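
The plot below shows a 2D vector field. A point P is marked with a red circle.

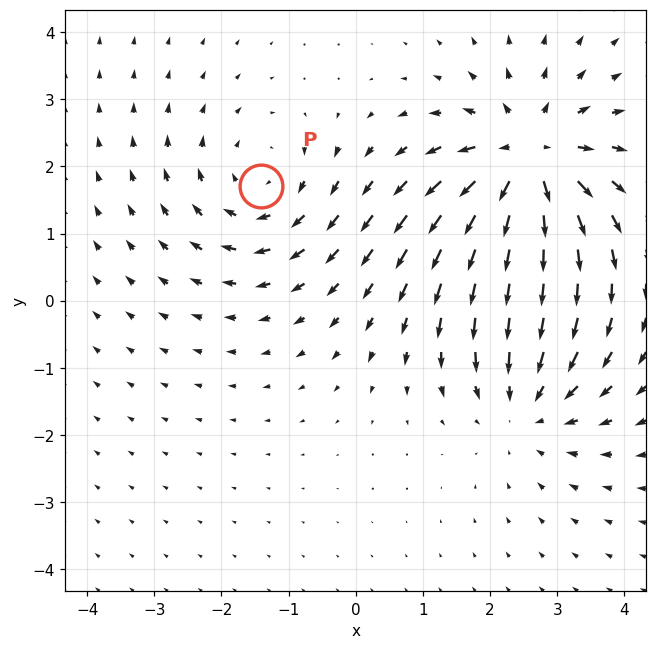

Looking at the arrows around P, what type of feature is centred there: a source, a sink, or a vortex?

vortex

At P (-1.4, 1.7) the arrows circulate clockwise. Divergence ≈0, curl about -3 — near-zero divergence with nonzero curl is a vortex.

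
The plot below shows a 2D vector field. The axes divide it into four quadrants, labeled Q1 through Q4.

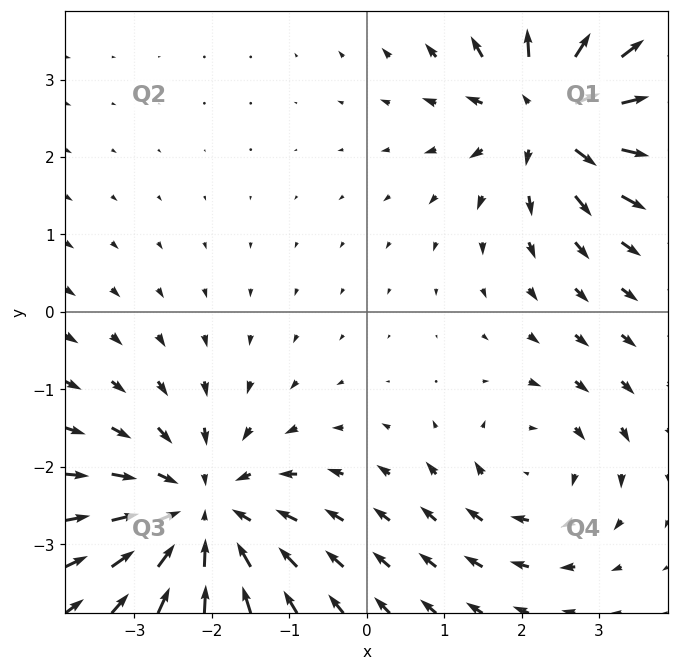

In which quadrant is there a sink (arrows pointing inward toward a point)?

Q3

The sink sits at approximately (-2.1, -2.6), which lies in quadrant Q3. The divergence there is about -4, negative as expected for a sink.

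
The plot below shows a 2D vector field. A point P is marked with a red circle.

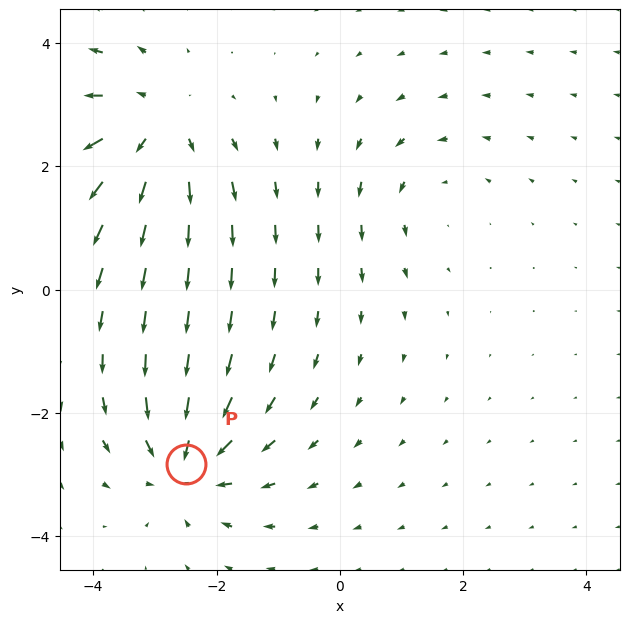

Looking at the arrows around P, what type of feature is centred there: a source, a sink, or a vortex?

At P (-2.5, -2.8) the arrows converge inward. Divergence about -5, curl ≈0 — negative divergence with near-zero curl is a sink.

sink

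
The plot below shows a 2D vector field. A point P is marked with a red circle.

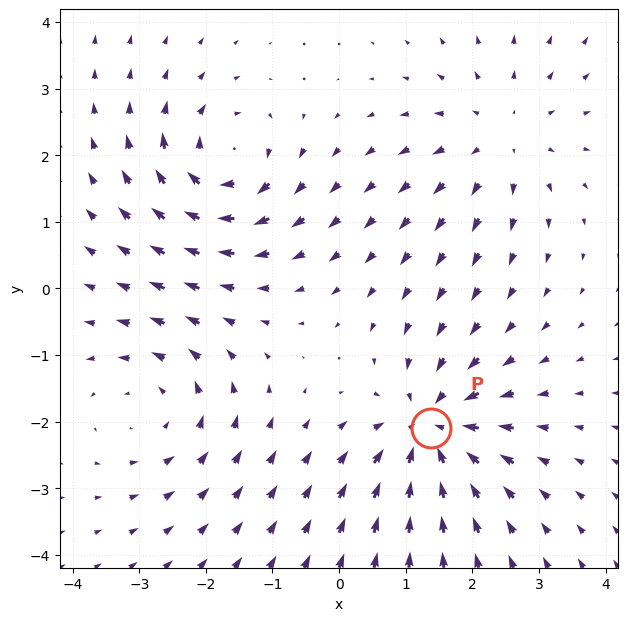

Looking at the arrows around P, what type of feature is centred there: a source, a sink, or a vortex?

sink

At P (1.4, -2.1) the arrows converge inward. Divergence about -6, curl ≈0 — negative divergence with near-zero curl is a sink.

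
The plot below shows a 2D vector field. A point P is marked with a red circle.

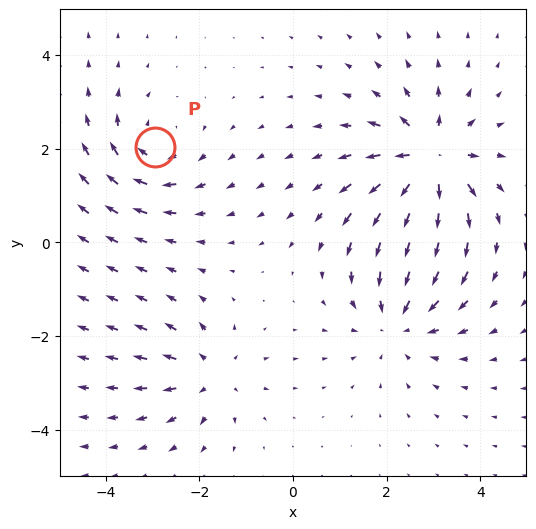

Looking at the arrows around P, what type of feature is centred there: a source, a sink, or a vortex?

At P (-2.9, 2.0) the arrows circulate clockwise. Divergence ≈0, curl about -4 — near-zero divergence with nonzero curl is a vortex.

vortex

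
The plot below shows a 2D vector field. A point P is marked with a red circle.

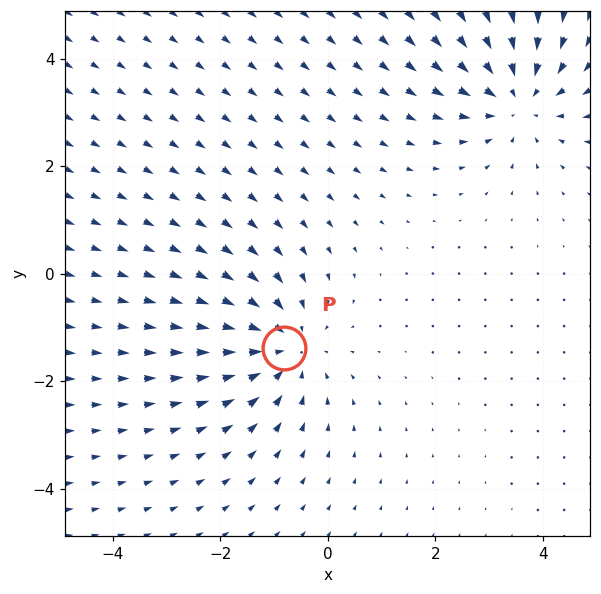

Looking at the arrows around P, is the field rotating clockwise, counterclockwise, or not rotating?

not rotating

Near P at (-0.8, -1.4) the arrows show no circulation. The curl there is ≈0.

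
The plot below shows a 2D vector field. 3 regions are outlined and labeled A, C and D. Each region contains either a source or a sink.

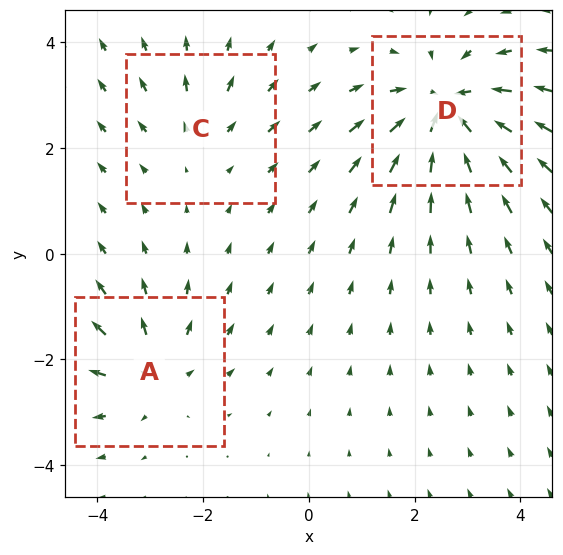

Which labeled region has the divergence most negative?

Divergence at each region's feature centre — A: about +3, C: about +2, D: about -5. Region D is most negative.

D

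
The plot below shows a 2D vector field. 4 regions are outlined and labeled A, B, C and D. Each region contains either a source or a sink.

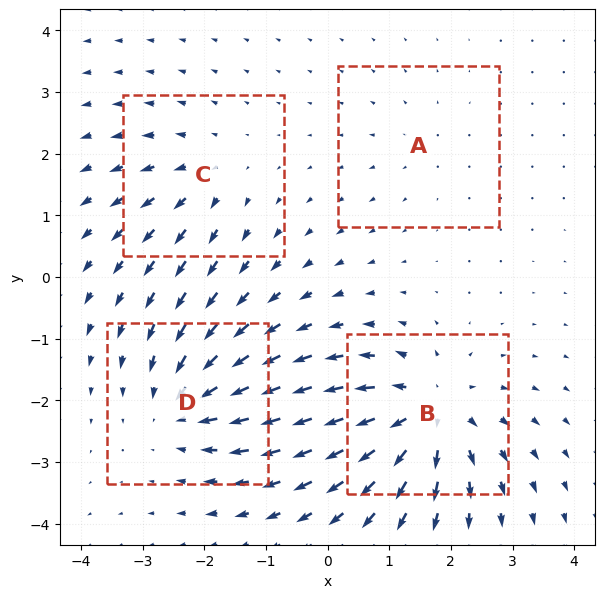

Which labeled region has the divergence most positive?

Divergence at each region's feature centre — A: about +2, B: about +7, C: about +4, D: about -5. Region B is most positive.

B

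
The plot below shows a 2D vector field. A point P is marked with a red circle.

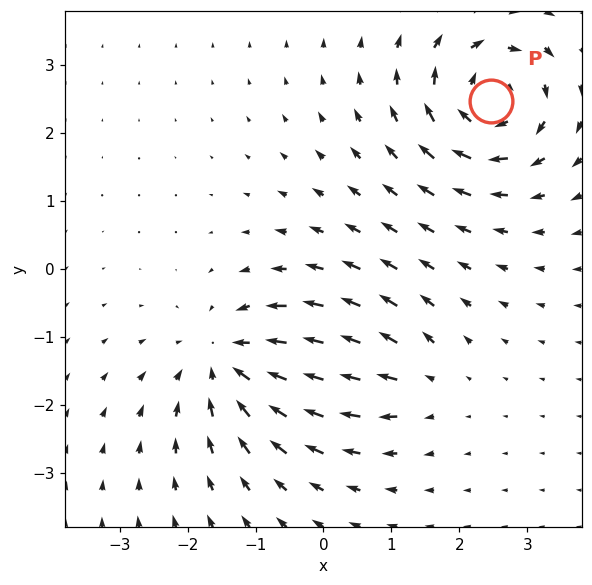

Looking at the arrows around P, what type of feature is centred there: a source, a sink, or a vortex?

At P (2.5, 2.5) the arrows circulate clockwise. Divergence ≈0, curl about -7 — near-zero divergence with nonzero curl is a vortex.

vortex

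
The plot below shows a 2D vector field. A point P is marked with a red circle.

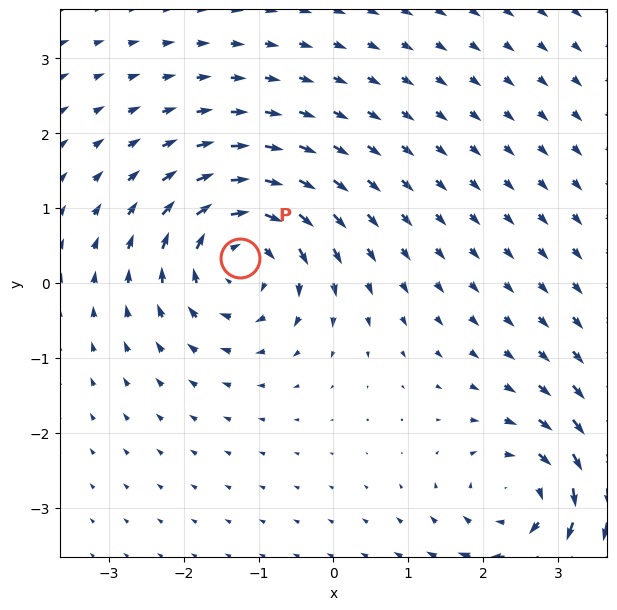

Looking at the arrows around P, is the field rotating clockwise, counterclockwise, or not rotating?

clockwise

Near P at (-1.3, 0.3) the arrows circulate clockwise. The curl (z-component) there is about -4; negative curl means clockwise rotation.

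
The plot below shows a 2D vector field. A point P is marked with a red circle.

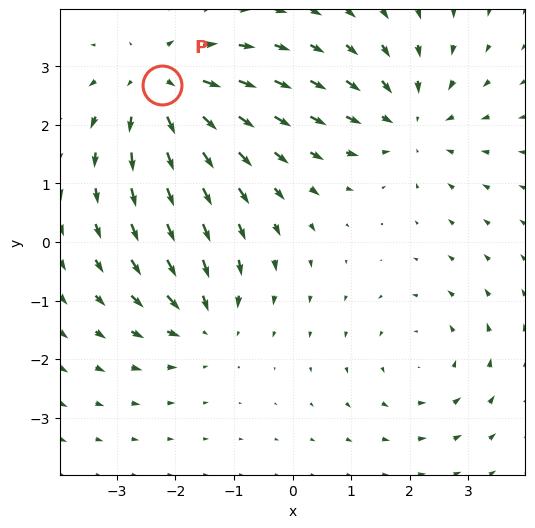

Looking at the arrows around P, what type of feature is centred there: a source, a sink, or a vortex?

At P (-2.2, 2.7) the arrows spread outward. Divergence about +4, curl ≈0 — positive divergence with near-zero curl is a source.

source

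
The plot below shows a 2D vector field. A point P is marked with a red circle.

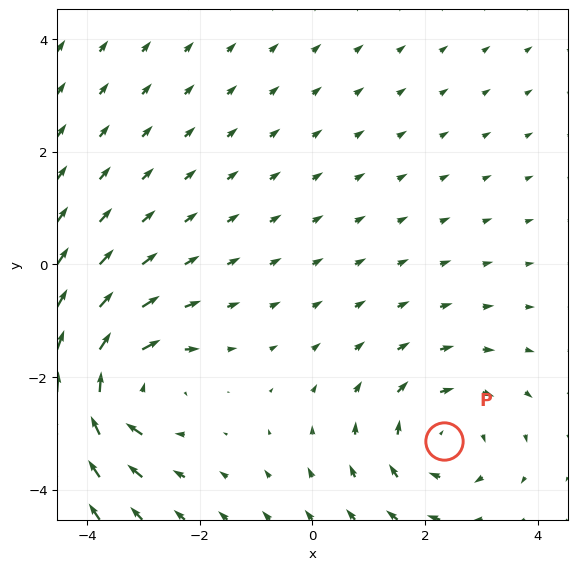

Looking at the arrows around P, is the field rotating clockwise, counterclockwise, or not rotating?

clockwise

Near P at (2.3, -3.1) the arrows circulate clockwise. The curl (z-component) there is about -3; negative curl means clockwise rotation.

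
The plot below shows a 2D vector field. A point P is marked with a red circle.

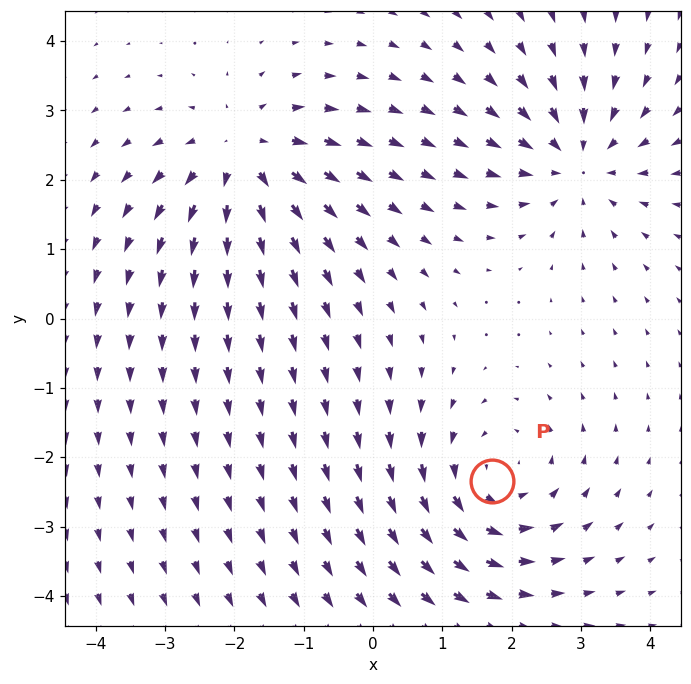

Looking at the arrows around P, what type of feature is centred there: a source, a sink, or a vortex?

vortex

At P (1.7, -2.3) the arrows circulate counterclockwise. Divergence ≈0, curl about +4 — near-zero divergence with nonzero curl is a vortex.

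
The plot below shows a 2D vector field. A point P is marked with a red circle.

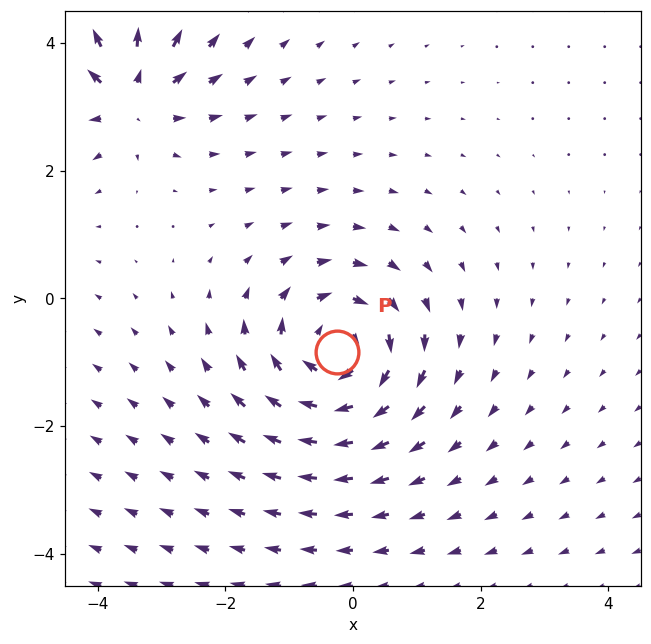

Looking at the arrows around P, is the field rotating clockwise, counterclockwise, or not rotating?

Near P at (-0.3, -0.8) the arrows circulate clockwise. The curl (z-component) there is about -4; negative curl means clockwise rotation.

clockwise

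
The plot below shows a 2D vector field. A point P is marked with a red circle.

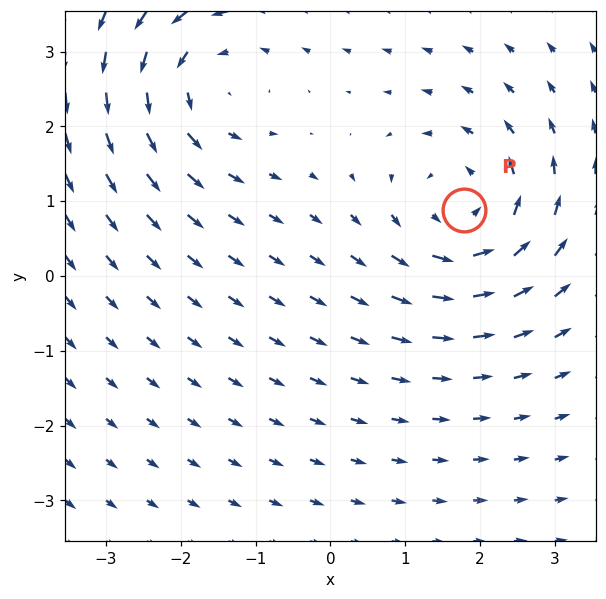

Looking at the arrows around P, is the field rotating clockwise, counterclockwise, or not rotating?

counterclockwise

Near P at (1.8, 0.9) the arrows circulate counterclockwise. The curl (z-component) there is about +5; positive curl means counterclockwise rotation.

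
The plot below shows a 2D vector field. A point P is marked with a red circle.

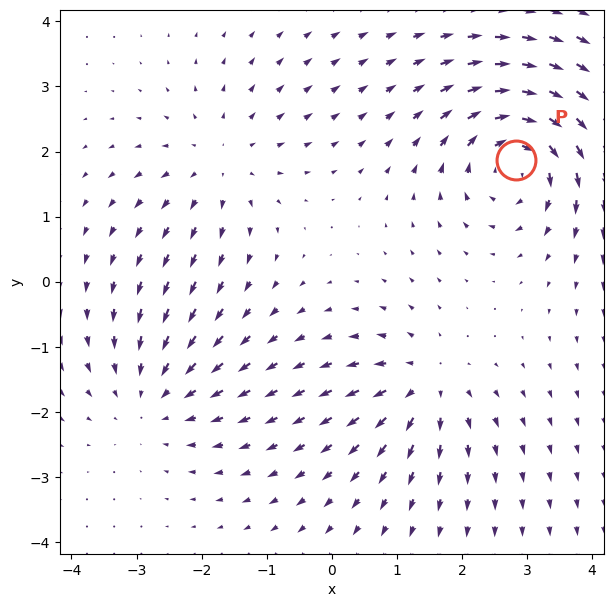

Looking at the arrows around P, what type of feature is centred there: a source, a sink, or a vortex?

vortex

At P (2.8, 1.9) the arrows circulate clockwise. Divergence ≈0, curl about -6 — near-zero divergence with nonzero curl is a vortex.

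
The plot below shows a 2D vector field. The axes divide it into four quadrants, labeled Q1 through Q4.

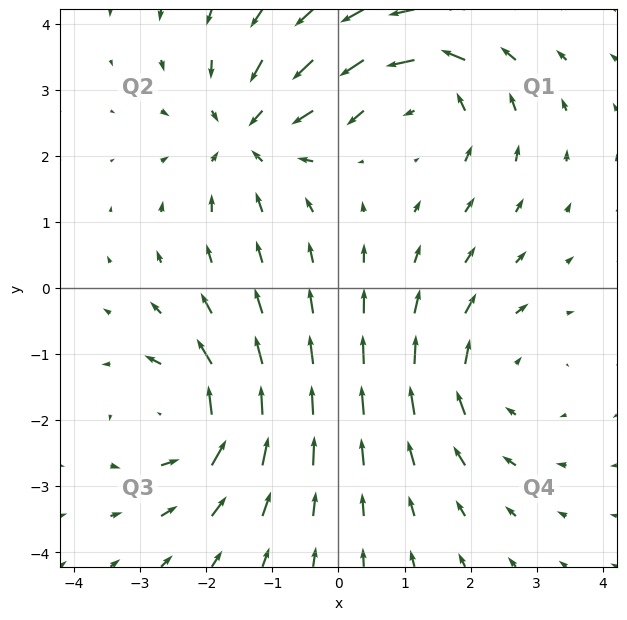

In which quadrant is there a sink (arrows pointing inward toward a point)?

The sink sits at approximately (-1.4, 2.3), which lies in quadrant Q2. The divergence there is about -5, negative as expected for a sink.

Q2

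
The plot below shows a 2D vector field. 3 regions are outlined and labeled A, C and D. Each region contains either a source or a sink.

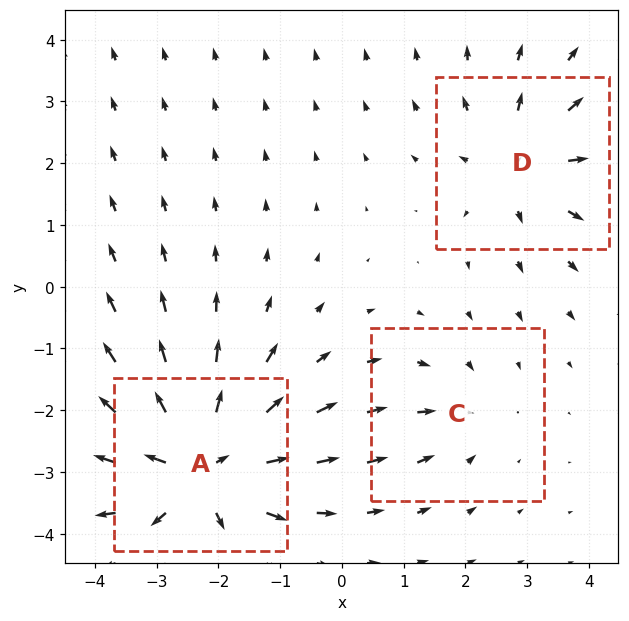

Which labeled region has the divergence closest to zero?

C

Divergence at each region's feature centre — A: about +5, C: about -2, D: about +3. Region C is closest to zero.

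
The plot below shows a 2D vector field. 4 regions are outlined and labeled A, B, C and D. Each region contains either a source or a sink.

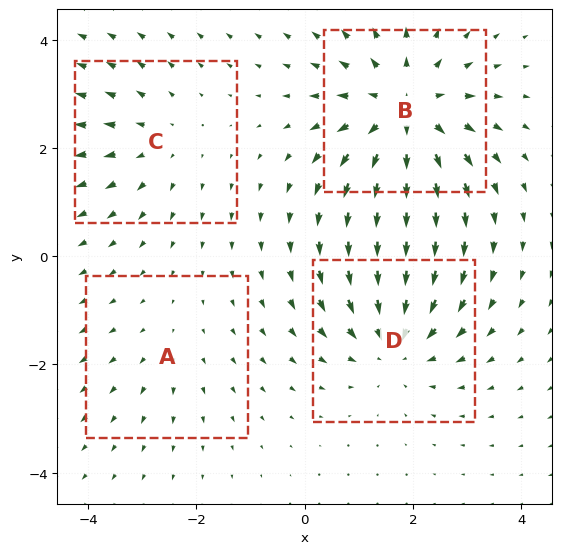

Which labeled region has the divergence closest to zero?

Divergence at each region's feature centre — A: about +2, B: about +6, C: about +3, D: about -4. Region A is closest to zero.

A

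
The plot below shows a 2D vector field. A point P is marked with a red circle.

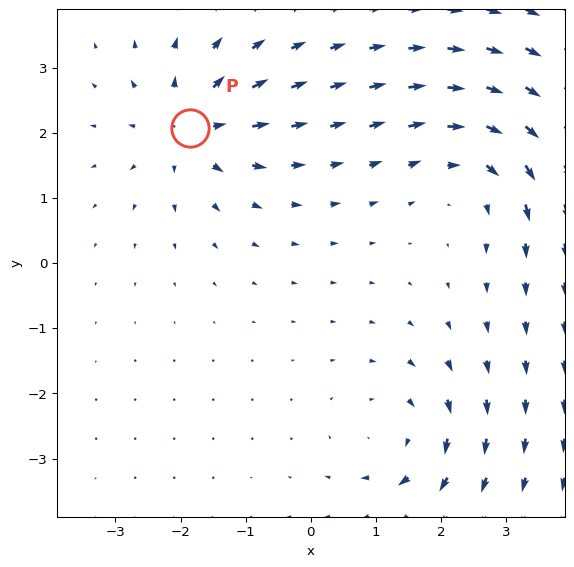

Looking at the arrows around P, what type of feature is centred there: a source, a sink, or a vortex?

At P (-1.9, 2.1) the arrows spread outward. Divergence about +4, curl ≈0 — positive divergence with near-zero curl is a source.

source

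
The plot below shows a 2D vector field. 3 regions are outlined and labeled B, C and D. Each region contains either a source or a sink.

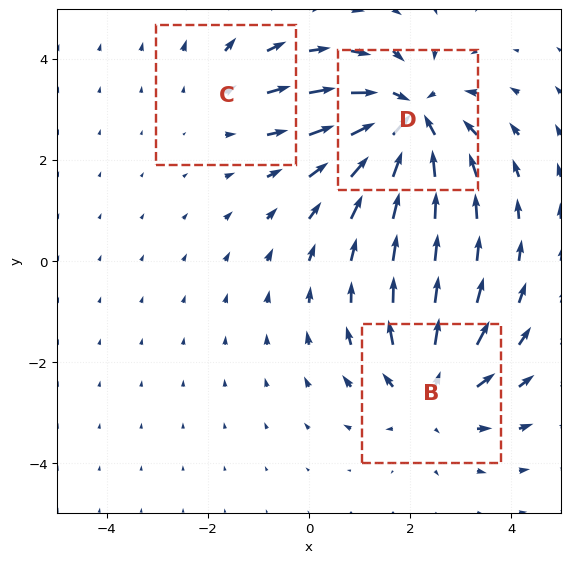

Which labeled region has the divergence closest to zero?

C

Divergence at each region's feature centre — B: about +3, C: about +2, D: about -4. Region C is closest to zero.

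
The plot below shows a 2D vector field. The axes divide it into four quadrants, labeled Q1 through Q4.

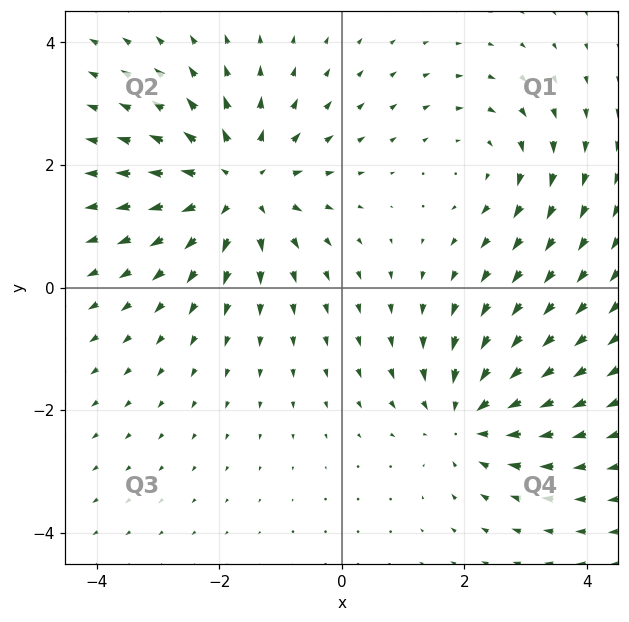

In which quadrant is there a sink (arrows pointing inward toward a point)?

Q4

The sink sits at approximately (2.0, -2.1), which lies in quadrant Q4. The divergence there is about -4, negative as expected for a sink.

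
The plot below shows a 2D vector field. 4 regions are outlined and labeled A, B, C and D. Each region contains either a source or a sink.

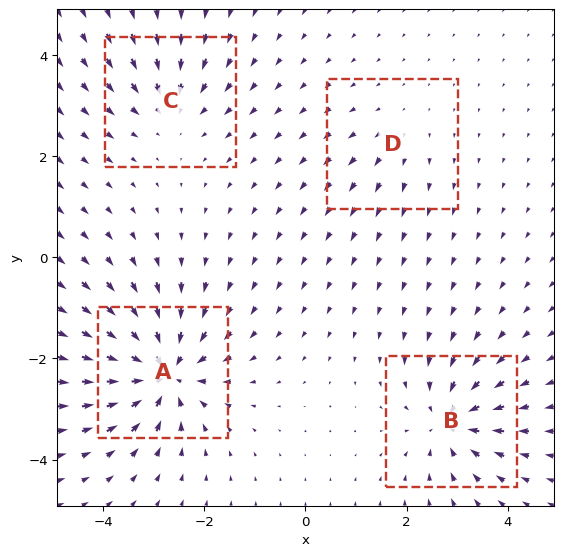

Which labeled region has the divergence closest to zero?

Divergence at each region's feature centre — A: about -9, B: about -6, C: about -4, D: about +2. Region D is closest to zero.

D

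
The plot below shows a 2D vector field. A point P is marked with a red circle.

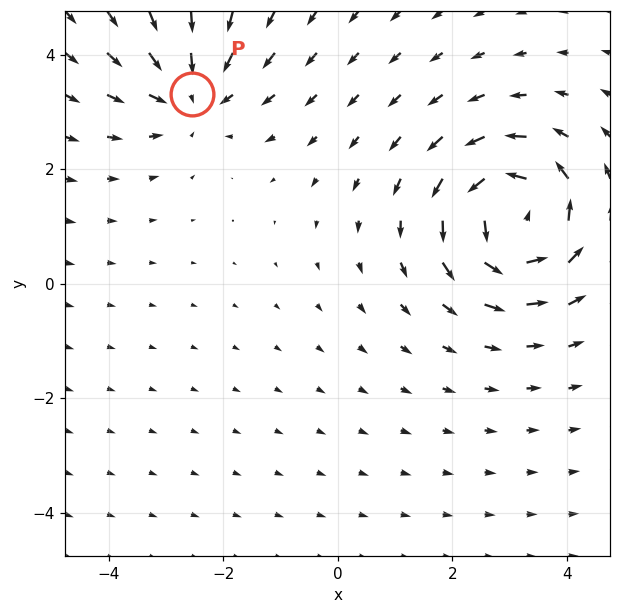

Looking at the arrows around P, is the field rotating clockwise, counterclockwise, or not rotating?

not rotating

Near P at (-2.6, 3.3) the arrows show no circulation. The curl there is ≈0.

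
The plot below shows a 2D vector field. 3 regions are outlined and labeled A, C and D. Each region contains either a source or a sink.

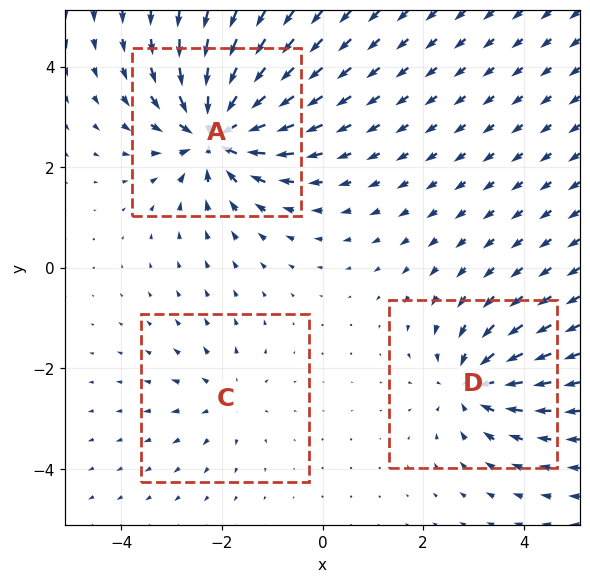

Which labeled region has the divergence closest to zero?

Divergence at each region's feature centre — A: about -6, C: about +2, D: about -4. Region C is closest to zero.

C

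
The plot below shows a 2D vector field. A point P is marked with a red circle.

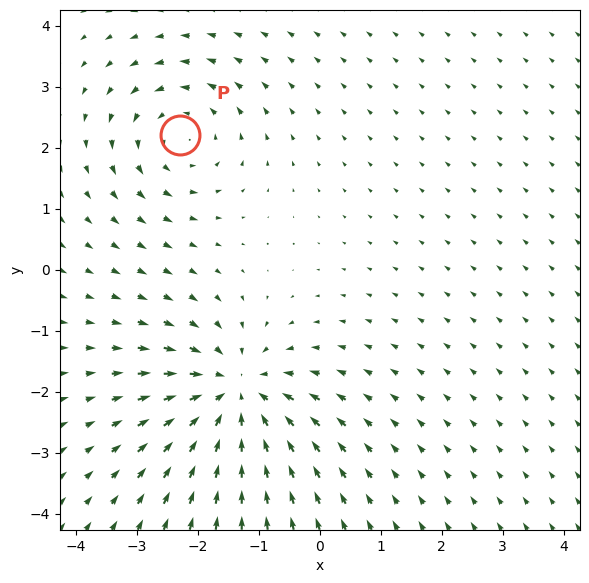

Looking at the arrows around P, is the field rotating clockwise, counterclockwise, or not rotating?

counterclockwise

Near P at (-2.3, 2.2) the arrows circulate counterclockwise. The curl (z-component) there is about +3; positive curl means counterclockwise rotation.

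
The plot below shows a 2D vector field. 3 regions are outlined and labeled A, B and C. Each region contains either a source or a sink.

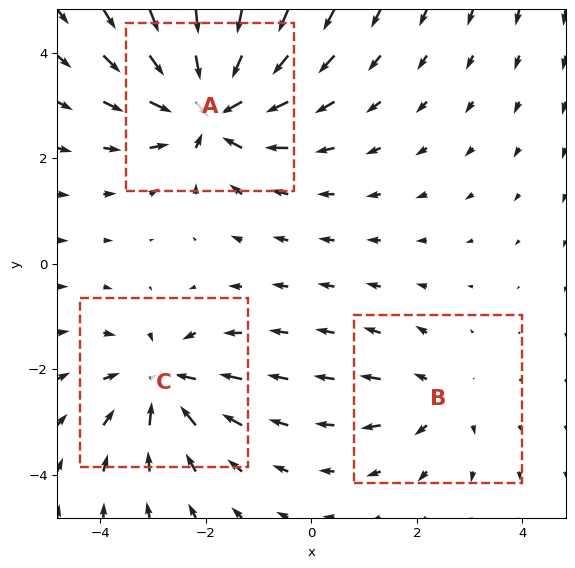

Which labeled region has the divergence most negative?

A

Divergence at each region's feature centre — A: about -5, B: about +2, C: about -3. Region A is most negative.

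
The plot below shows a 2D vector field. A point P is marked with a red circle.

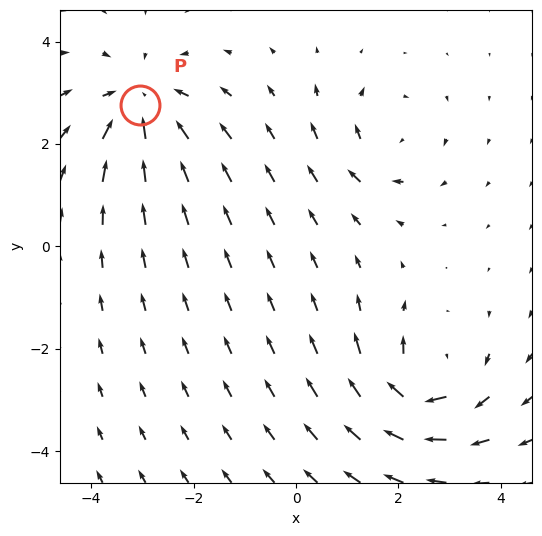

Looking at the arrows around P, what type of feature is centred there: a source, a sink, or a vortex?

At P (-3.0, 2.8) the arrows converge inward. Divergence about -5, curl ≈0 — negative divergence with near-zero curl is a sink.

sink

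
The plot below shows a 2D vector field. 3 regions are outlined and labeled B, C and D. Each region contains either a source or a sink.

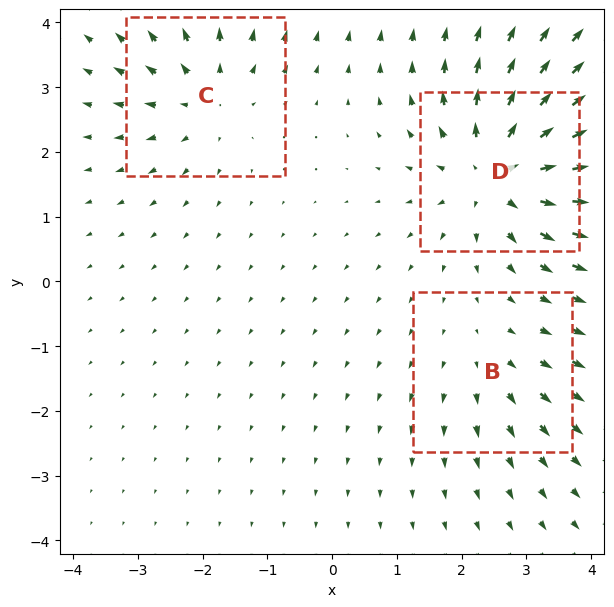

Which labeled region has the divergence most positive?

D

Divergence at each region's feature centre — B: about +2, C: about +3, D: about +5. Region D is most positive.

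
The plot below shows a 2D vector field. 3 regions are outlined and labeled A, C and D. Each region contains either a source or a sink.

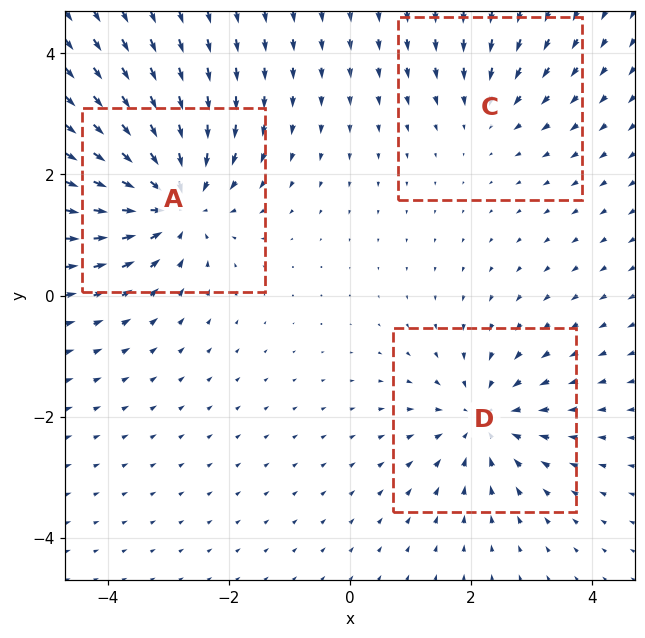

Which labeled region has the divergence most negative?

Divergence at each region's feature centre — A: about -5, C: about -2, D: about -3. Region A is most negative.

A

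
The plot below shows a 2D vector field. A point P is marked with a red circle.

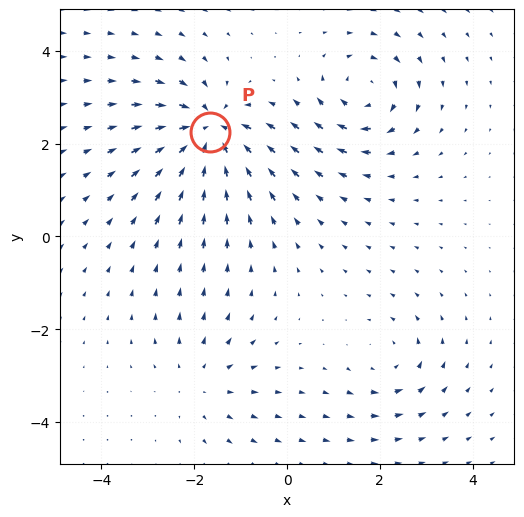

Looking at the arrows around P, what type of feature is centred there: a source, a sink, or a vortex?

At P (-1.7, 2.3) the arrows converge inward. Divergence about -7, curl ≈0 — negative divergence with near-zero curl is a sink.

sink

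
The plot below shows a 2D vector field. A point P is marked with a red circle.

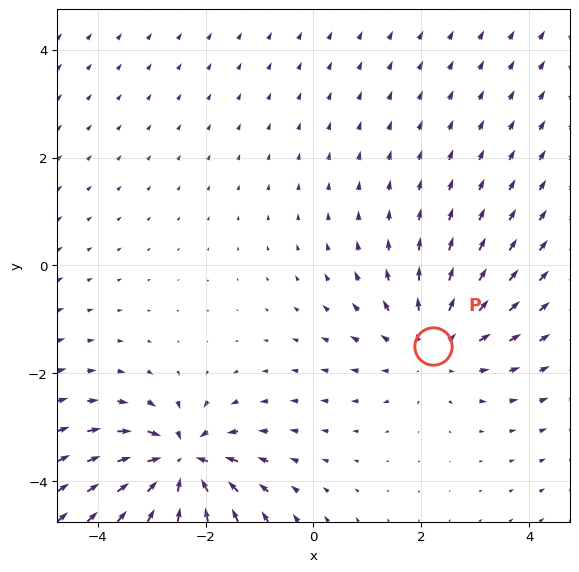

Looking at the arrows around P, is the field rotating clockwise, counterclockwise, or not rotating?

Near P at (2.2, -1.5) the arrows show no circulation. The curl there is ≈0.

not rotating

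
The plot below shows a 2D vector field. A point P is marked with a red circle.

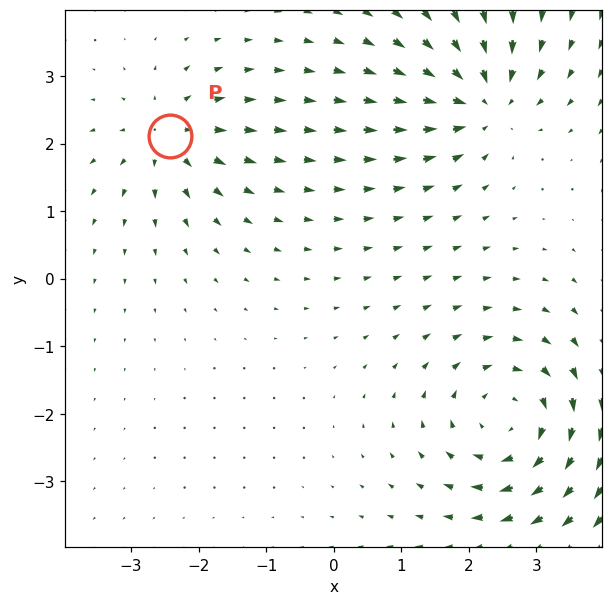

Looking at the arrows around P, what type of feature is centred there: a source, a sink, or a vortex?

At P (-2.4, 2.1) the arrows spread outward. Divergence about +4, curl ≈0 — positive divergence with near-zero curl is a source.

source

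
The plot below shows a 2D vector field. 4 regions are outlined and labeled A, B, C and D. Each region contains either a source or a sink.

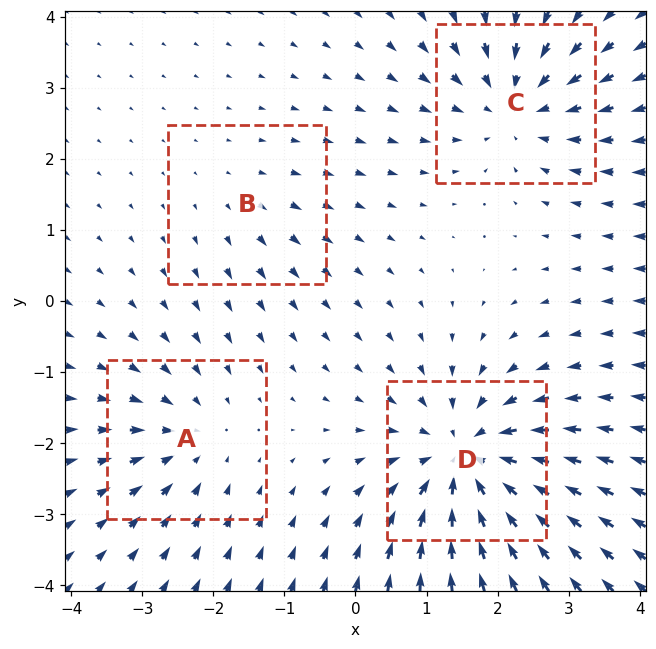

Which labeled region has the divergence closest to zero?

B

Divergence at each region's feature centre — A: about -4, B: about +2, C: about -5, D: about -7. Region B is closest to zero.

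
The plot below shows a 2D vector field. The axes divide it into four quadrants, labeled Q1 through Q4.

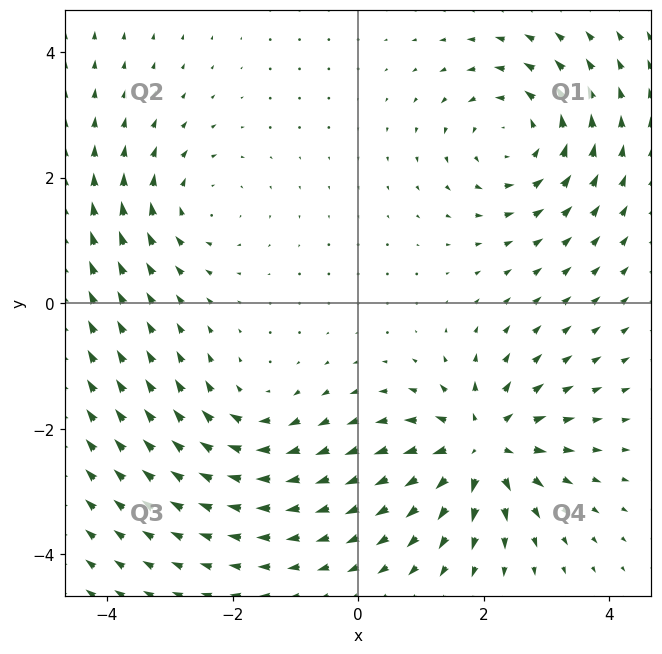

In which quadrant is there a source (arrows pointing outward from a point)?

The source sits at approximately (2.0, -2.3), which lies in quadrant Q4. The divergence there is about +6, positive as expected for a source.

Q4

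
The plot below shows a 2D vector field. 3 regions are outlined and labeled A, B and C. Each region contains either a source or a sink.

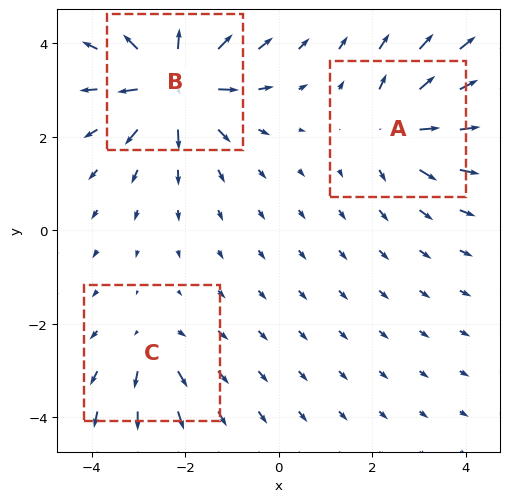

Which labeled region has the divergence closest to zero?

Divergence at each region's feature centre — A: about +4, B: about +6, C: about +3. Region C is closest to zero.

C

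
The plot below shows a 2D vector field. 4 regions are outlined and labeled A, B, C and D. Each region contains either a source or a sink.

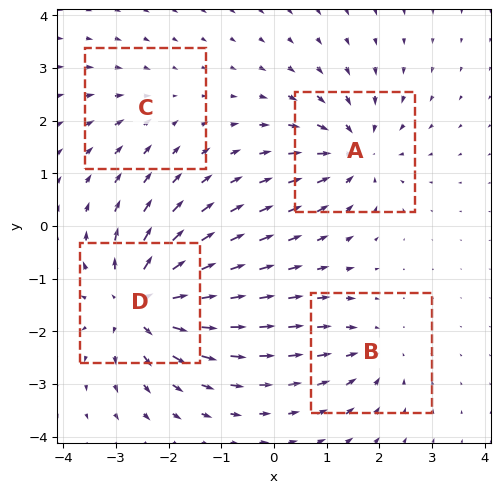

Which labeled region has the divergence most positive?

Divergence at each region's feature centre — A: about -6, B: about -4, C: about -2, D: about +8. Region D is most positive.

D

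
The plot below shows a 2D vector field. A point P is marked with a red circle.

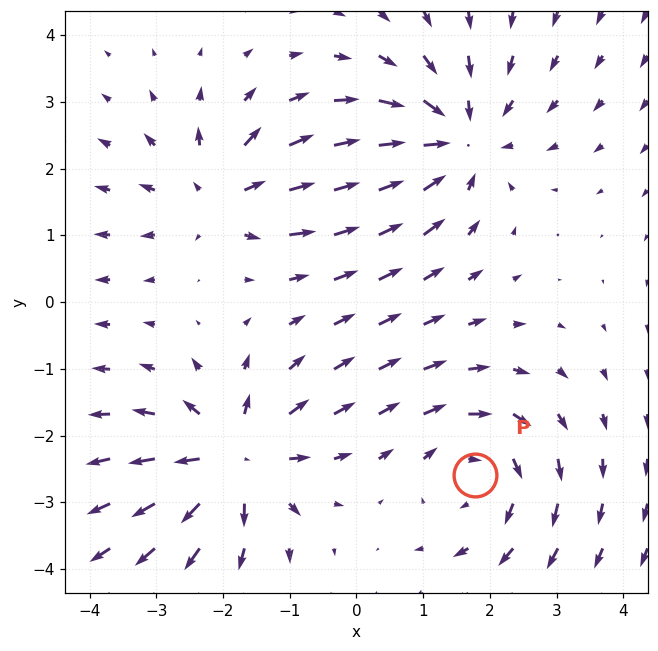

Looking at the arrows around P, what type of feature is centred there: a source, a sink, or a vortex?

At P (1.8, -2.6) the arrows circulate clockwise. Divergence ≈0, curl about -3 — near-zero divergence with nonzero curl is a vortex.

vortex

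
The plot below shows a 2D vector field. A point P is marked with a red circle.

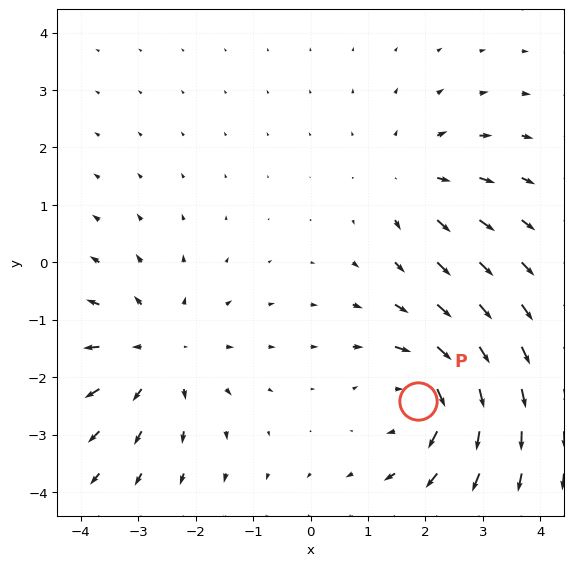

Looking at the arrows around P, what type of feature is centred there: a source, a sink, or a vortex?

At P (1.9, -2.4) the arrows circulate clockwise. Divergence ≈0, curl about -6 — near-zero divergence with nonzero curl is a vortex.

vortex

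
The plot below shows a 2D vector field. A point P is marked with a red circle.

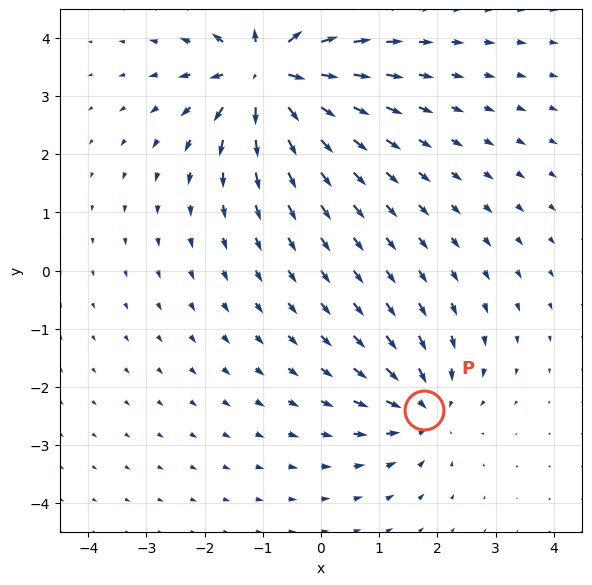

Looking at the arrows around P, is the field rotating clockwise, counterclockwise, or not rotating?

Near P at (1.8, -2.4) the arrows show no circulation. The curl there is ≈0.

not rotating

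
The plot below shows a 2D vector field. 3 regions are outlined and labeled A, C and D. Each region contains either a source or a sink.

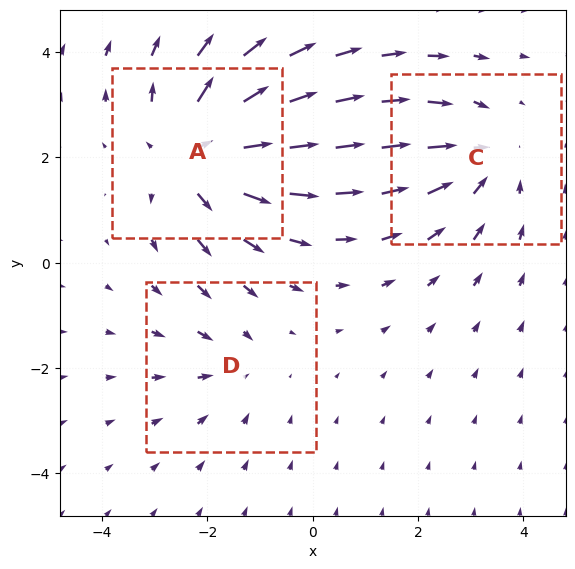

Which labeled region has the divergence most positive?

A

Divergence at each region's feature centre — A: about +4, C: about -3, D: about -2. Region A is most positive.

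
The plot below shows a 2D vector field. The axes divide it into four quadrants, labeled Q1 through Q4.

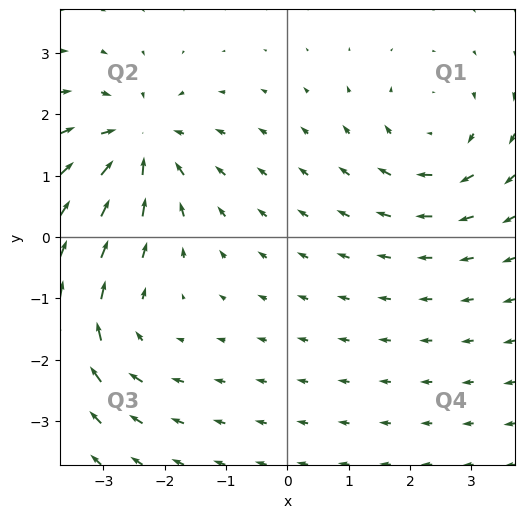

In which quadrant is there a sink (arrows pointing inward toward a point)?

The sink sits at approximately (-2.4, 1.5), which lies in quadrant Q2. The divergence there is about -5, negative as expected for a sink.

Q2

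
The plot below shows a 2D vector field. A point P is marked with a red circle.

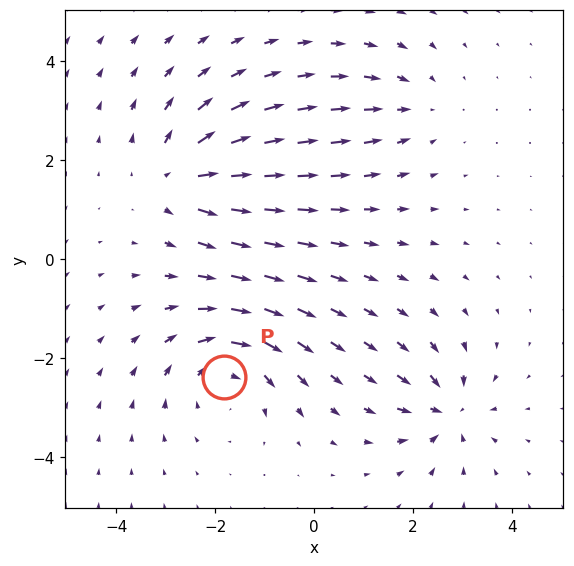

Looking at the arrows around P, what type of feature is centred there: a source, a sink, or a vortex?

At P (-1.8, -2.4) the arrows circulate clockwise. Divergence ≈0, curl about -4 — near-zero divergence with nonzero curl is a vortex.

vortex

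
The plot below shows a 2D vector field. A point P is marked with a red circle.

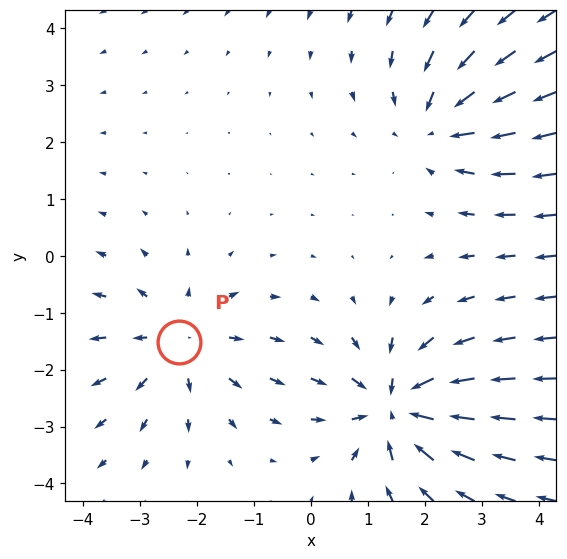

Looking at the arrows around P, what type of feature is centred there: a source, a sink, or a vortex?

At P (-2.3, -1.5) the arrows spread outward. Divergence about +3, curl ≈0 — positive divergence with near-zero curl is a source.

source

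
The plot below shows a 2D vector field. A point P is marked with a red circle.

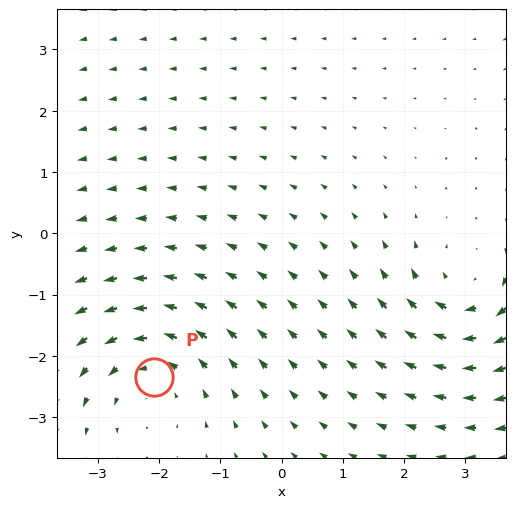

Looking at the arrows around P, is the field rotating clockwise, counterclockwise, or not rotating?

Near P at (-2.1, -2.3) the arrows circulate counterclockwise. The curl (z-component) there is about +3; positive curl means counterclockwise rotation.

counterclockwise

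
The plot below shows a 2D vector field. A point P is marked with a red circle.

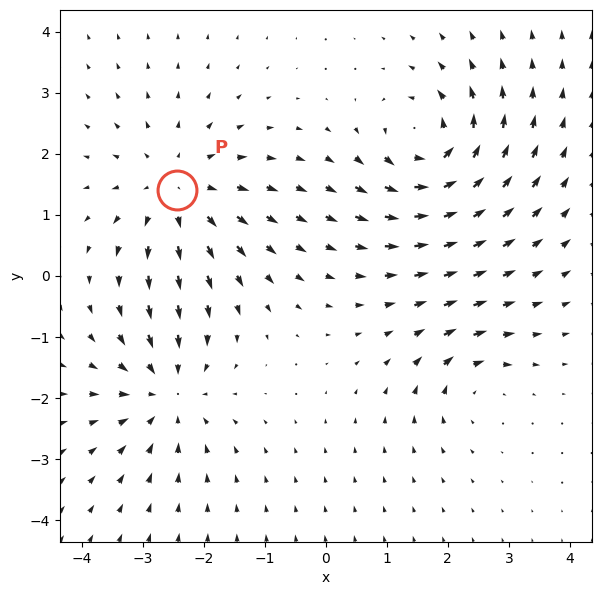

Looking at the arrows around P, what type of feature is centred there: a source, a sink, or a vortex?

source

At P (-2.4, 1.4) the arrows spread outward. Divergence about +4, curl ≈0 — positive divergence with near-zero curl is a source.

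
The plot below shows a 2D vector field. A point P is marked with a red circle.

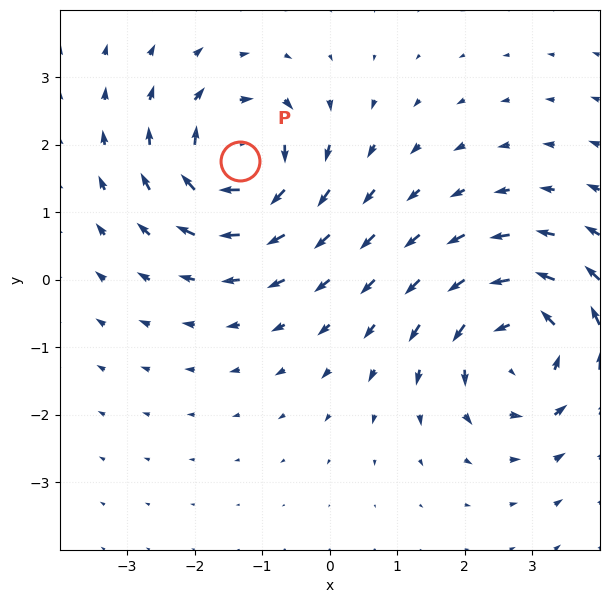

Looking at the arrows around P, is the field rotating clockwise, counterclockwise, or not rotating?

clockwise

Near P at (-1.3, 1.8) the arrows circulate clockwise. The curl (z-component) there is about -5; negative curl means clockwise rotation.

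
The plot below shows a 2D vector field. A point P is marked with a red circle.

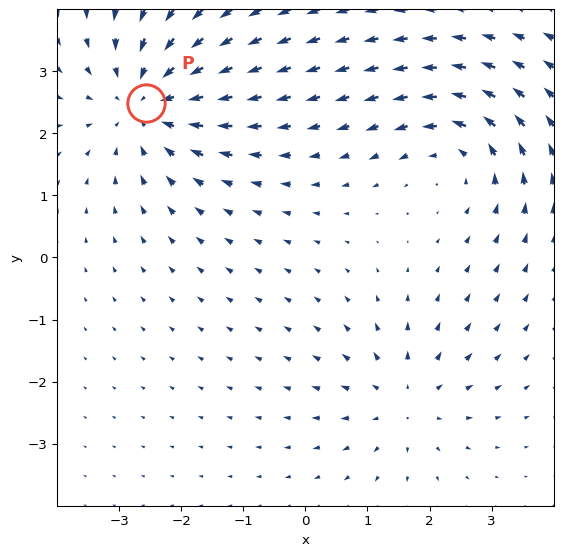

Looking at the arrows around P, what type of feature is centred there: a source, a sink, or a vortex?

sink

At P (-2.6, 2.5) the arrows converge inward. Divergence about -4, curl ≈0 — negative divergence with near-zero curl is a sink.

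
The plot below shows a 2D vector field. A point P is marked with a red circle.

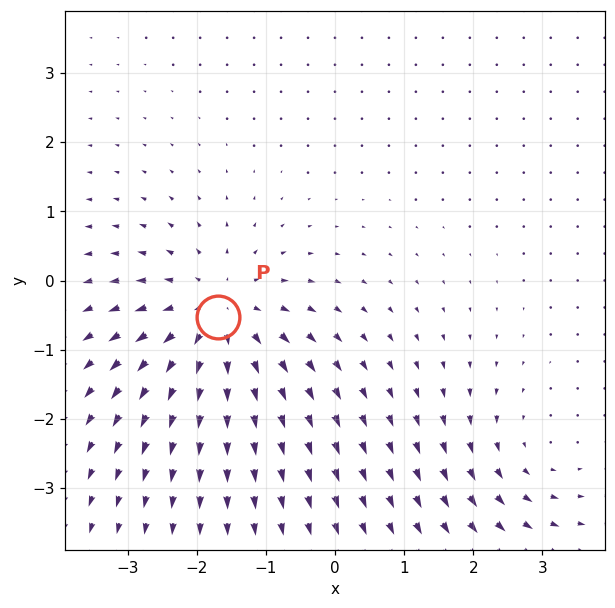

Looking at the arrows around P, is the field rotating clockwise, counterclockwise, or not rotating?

Near P at (-1.7, -0.5) the arrows show no circulation. The curl there is ≈0.

not rotating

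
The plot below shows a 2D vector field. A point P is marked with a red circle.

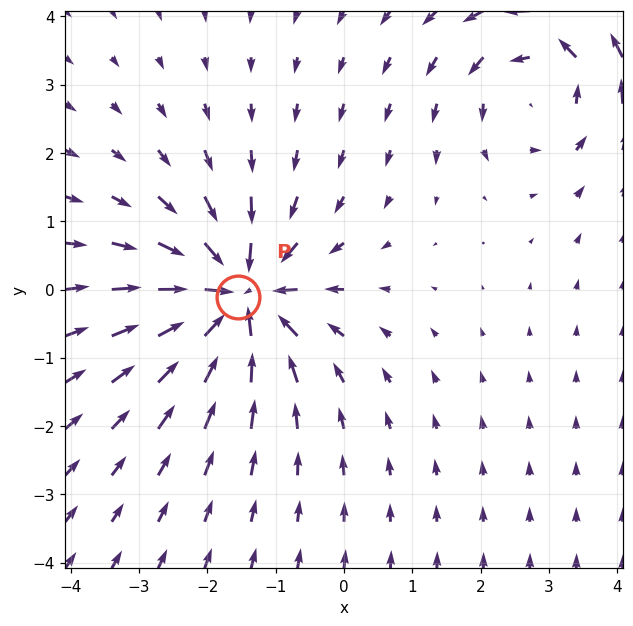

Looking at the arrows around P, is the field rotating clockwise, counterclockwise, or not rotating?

Near P at (-1.6, -0.1) the arrows show no circulation. The curl there is ≈0.

not rotating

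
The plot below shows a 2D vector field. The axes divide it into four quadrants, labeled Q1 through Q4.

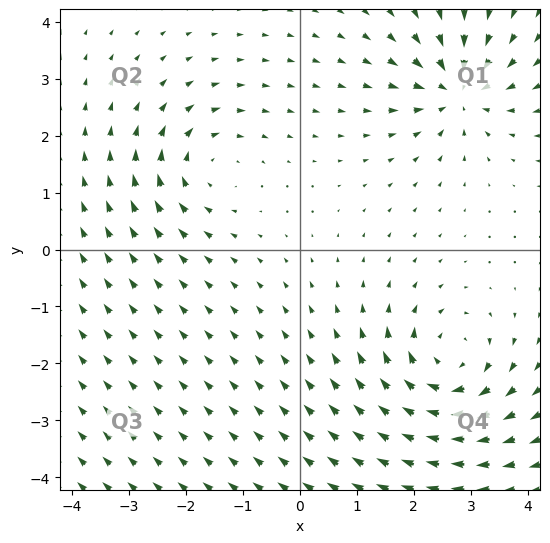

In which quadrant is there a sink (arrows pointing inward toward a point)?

The sink sits at approximately (2.8, 2.8), which lies in quadrant Q1. The divergence there is about -6, negative as expected for a sink.

Q1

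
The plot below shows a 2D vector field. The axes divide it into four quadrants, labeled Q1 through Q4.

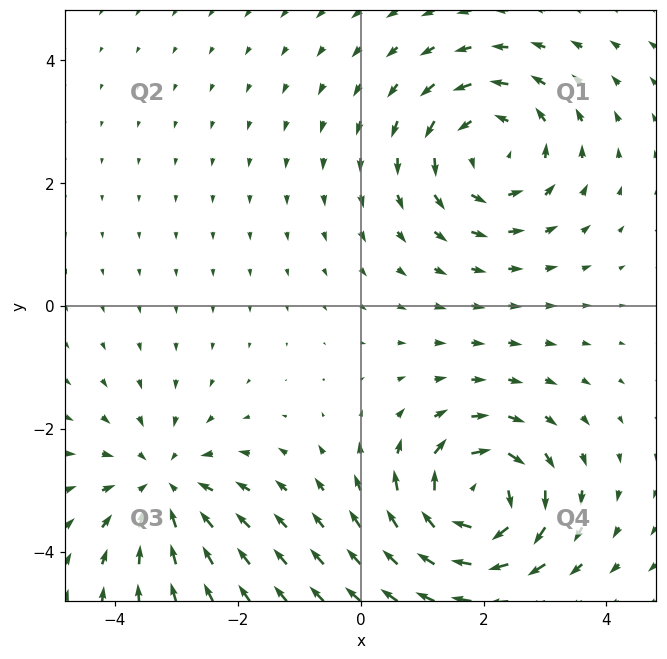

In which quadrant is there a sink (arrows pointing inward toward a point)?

Q3

The sink sits at approximately (-3.2, -2.9), which lies in quadrant Q3. The divergence there is about -4, negative as expected for a sink.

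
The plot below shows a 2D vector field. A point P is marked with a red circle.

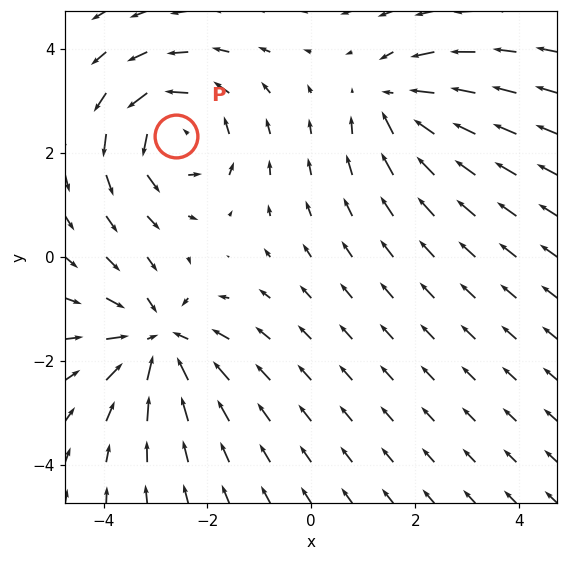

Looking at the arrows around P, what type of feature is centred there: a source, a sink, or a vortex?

vortex

At P (-2.6, 2.3) the arrows circulate counterclockwise. Divergence ≈0, curl about +4 — near-zero divergence with nonzero curl is a vortex.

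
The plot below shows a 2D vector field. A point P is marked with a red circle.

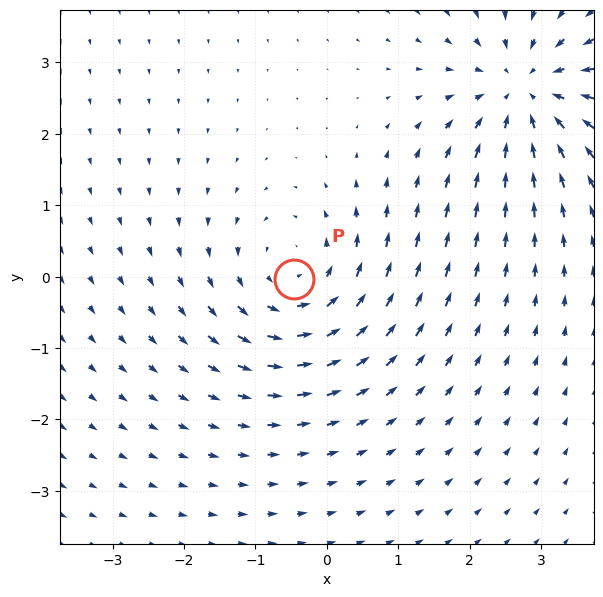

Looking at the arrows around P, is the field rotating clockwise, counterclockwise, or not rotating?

counterclockwise

Near P at (-0.5, -0.0) the arrows circulate counterclockwise. The curl (z-component) there is about +4; positive curl means counterclockwise rotation.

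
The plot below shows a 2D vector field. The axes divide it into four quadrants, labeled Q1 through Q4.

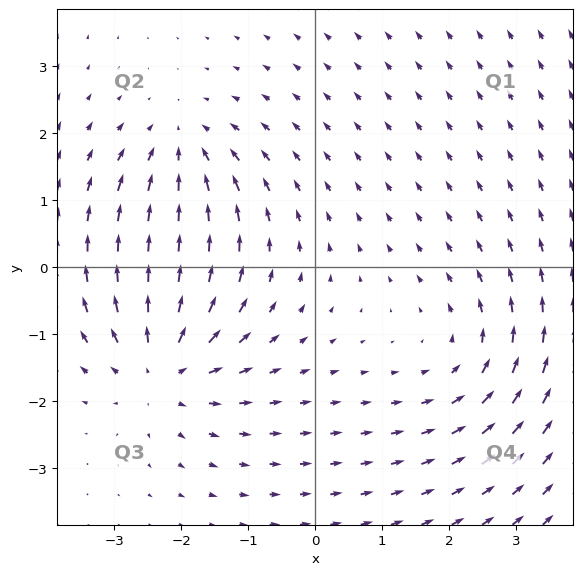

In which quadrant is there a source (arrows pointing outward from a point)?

Q3

The source sits at approximately (-2.3, -1.5), which lies in quadrant Q3. The divergence there is about +4, positive as expected for a source.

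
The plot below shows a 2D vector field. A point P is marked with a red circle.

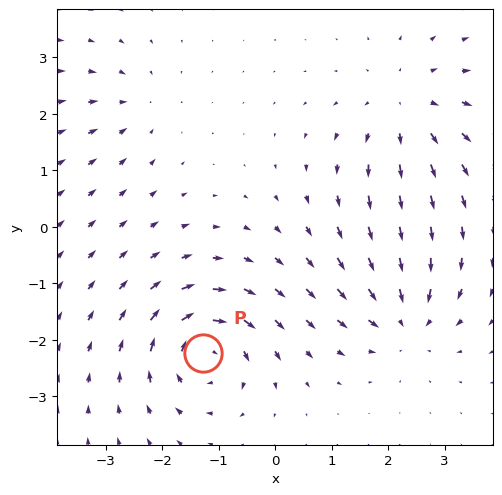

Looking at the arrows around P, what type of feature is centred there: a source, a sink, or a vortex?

At P (-1.3, -2.2) the arrows circulate clockwise. Divergence ≈0, curl about -7 — near-zero divergence with nonzero curl is a vortex.

vortex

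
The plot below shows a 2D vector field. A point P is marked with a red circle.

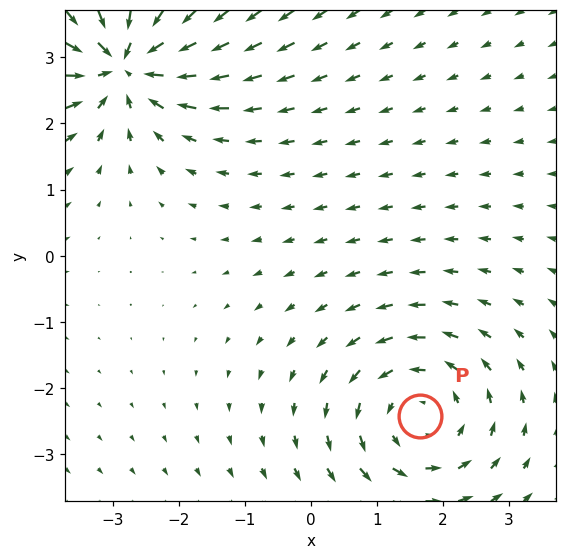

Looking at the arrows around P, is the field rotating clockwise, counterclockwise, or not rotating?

counterclockwise

Near P at (1.6, -2.4) the arrows circulate counterclockwise. The curl (z-component) there is about +3; positive curl means counterclockwise rotation.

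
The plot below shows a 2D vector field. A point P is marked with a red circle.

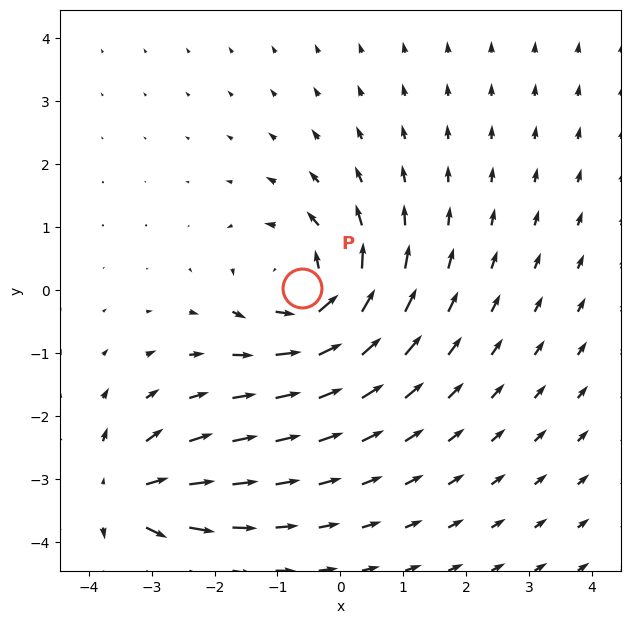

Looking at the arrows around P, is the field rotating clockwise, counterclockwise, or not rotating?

Near P at (-0.6, 0.0) the arrows circulate counterclockwise. The curl (z-component) there is about +4; positive curl means counterclockwise rotation.

counterclockwise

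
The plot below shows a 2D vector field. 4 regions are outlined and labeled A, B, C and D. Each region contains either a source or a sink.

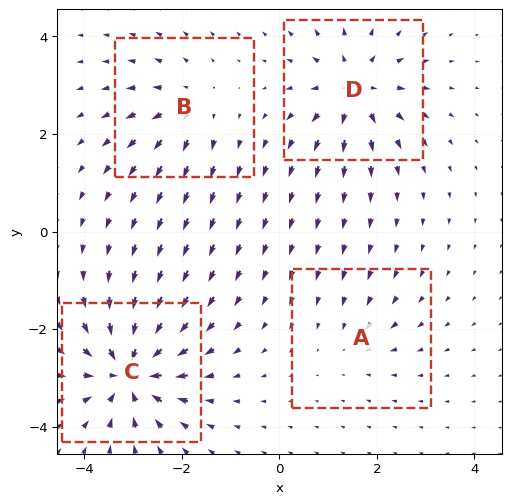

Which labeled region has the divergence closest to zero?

A

Divergence at each region's feature centre — A: about -3, B: about +4, C: about -8, D: about +6. Region A is closest to zero.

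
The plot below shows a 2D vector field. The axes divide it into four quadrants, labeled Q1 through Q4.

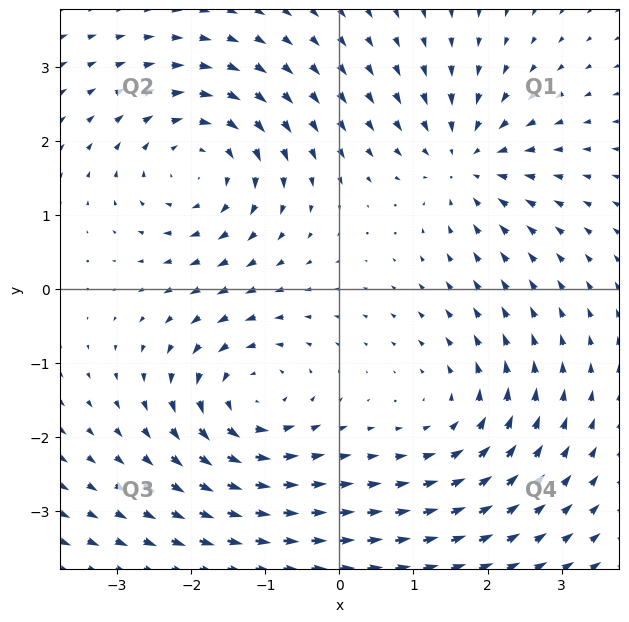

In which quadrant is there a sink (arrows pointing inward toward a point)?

The sink sits at approximately (1.7, 1.7), which lies in quadrant Q1. The divergence there is about -4, negative as expected for a sink.

Q1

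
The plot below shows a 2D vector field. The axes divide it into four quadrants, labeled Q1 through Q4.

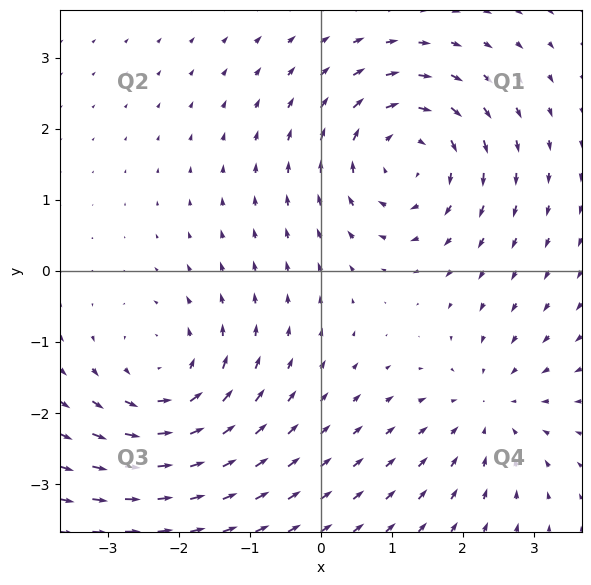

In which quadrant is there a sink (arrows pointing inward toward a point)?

The sink sits at approximately (2.4, -2.0), which lies in quadrant Q4. The divergence there is about -3, negative as expected for a sink.

Q4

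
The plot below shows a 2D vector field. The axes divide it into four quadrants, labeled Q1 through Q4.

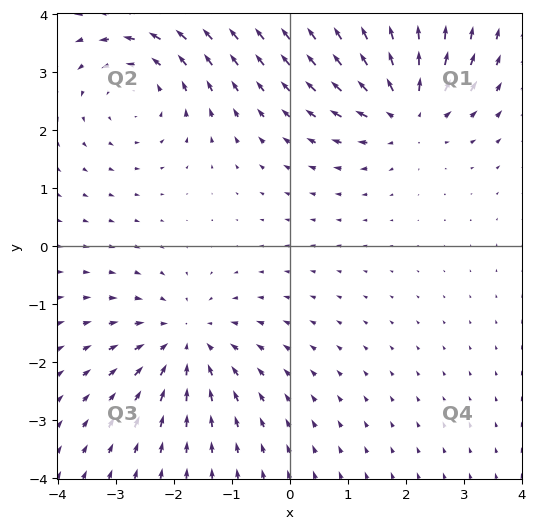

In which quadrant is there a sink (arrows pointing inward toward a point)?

The sink sits at approximately (-1.8, -1.6), which lies in quadrant Q3. The divergence there is about -4, negative as expected for a sink.

Q3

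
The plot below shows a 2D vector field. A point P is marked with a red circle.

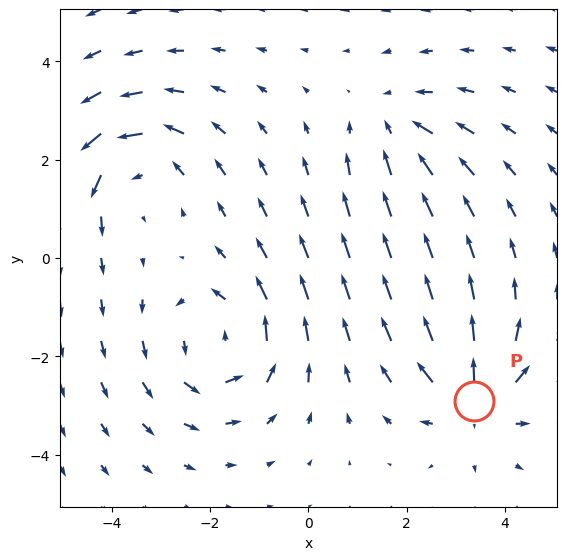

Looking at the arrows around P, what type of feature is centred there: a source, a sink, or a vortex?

At P (3.4, -2.9) the arrows spread outward. Divergence about +5, curl ≈0 — positive divergence with near-zero curl is a source.

source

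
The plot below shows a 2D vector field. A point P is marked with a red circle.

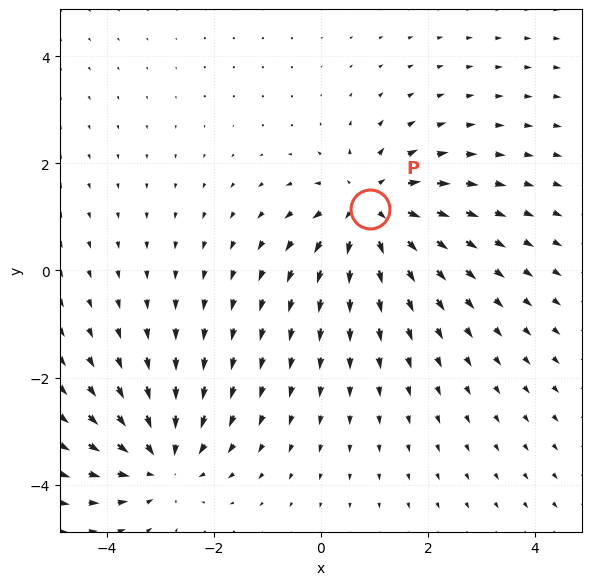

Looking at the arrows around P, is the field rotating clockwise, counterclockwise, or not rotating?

not rotating

Near P at (0.9, 1.1) the arrows show no circulation. The curl there is ≈0.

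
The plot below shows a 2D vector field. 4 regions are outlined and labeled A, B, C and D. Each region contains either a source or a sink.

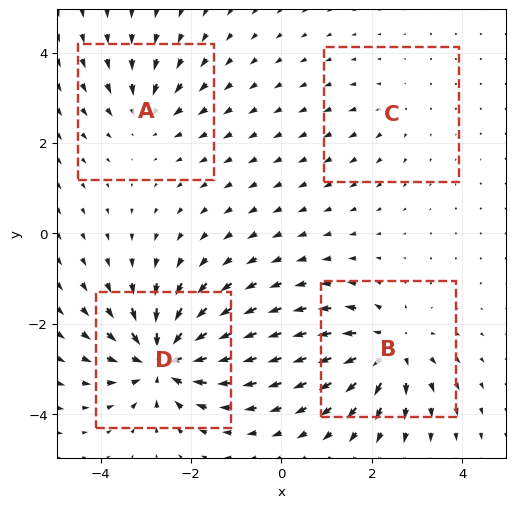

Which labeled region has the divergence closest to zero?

C

Divergence at each region's feature centre — A: about -4, B: about +6, C: about +2, D: about -8. Region C is closest to zero.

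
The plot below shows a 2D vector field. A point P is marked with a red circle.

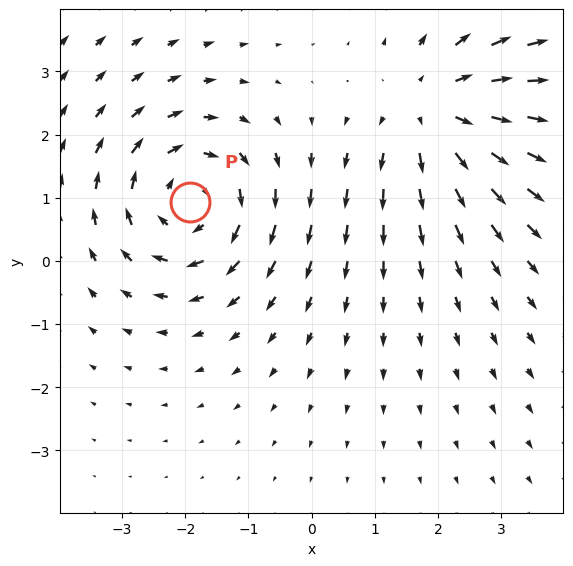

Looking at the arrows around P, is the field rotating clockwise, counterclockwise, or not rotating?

clockwise

Near P at (-1.9, 0.9) the arrows circulate clockwise. The curl (z-component) there is about -4; negative curl means clockwise rotation.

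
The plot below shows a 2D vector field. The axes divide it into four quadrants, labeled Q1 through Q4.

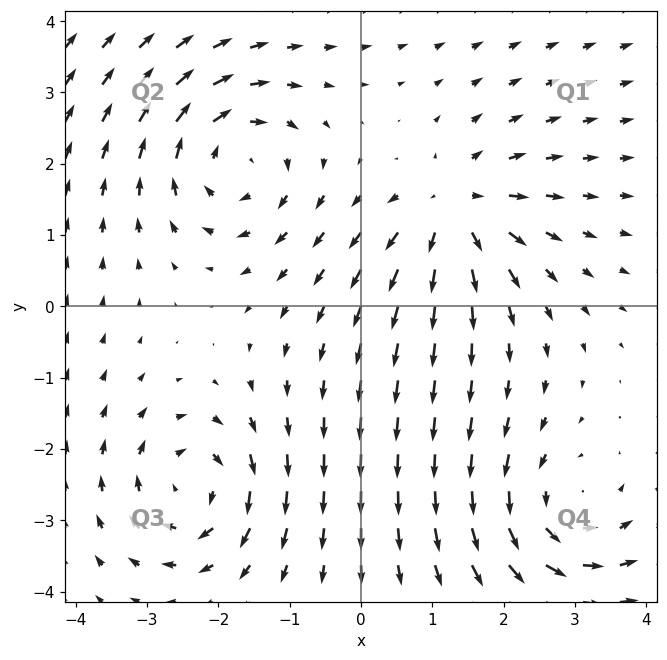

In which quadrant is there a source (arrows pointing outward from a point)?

The source sits at approximately (1.3, 1.3), which lies in quadrant Q1. The divergence there is about +5, positive as expected for a source.

Q1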